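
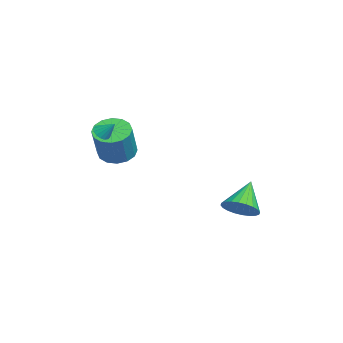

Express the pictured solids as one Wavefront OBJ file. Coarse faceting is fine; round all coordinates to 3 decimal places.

v -1.007 2.651 -2.288
v -0.476 2.177 -1.557
v -2.333 3.229 -0.952
v -0.312 2.539 -1.55
v -0.253 2.919 -1.655
v -0.308 3.257 -1.857
v -0.47 3.504 -2.124
v -0.714 3.62 -2.416
v -1.002 3.589 -2.689
v -1.291 3.416 -2.901
v -1.537 3.126 -3.019
v -1.701 2.764 -3.027
v -1.76 2.384 -2.921
v -1.705 2.046 -2.72
v -1.543 1.799 -2.453
v -1.299 1.683 -2.16
v -1.011 1.713 -1.888
v -0.722 1.887 -1.676
v -2.08 -3.459 1.263
v -1.205 -3.441 0.759
v -0.145 -3.663 2.593
v -1.02 -3.681 3.097
v -1.304 -2.941 0.877
v -0.244 -3.163 2.711
v -1.611 -2.58 1.098
v -0.551 -2.802 2.932
v -2.043 -2.455 1.363
v -0.983 -2.677 3.198
v -2.486 -2.598 1.602
v -1.426 -2.821 3.436
v -2.82 -2.973 1.749
v -1.76 -3.195 3.583
v -2.955 -3.477 1.767
v -1.895 -3.699 3.601
v -2.856 -3.977 1.649
v -1.796 -4.199 3.483
v -2.549 -4.338 1.428
v -1.489 -4.56 3.262
v -2.117 -4.463 1.162
v -1.057 -4.685 2.997
v -1.674 -4.319 0.924
v -0.614 -4.542 2.758
v -1.34 -3.945 0.777
v -0.28 -4.167 2.611
v -0.329 -4.138 3.216
v -0.02 -4.511 3.405
v 0.029 -3.482 3.924
v 0.127 -4.387 3.216
v 0.152 -4.197 3.027
v 0.048 -3.991 2.889
v -0.157 -3.824 2.838
v -0.408 -3.742 2.889
v -0.638 -3.765 3.027
v -0.785 -3.889 3.215
v -0.81 -4.079 3.404
v -0.706 -4.285 3.542
v -0.501 -4.452 3.593
v -0.249 -4.535 3.543
f 2 1 4
f 2 4 3
f 4 1 5
f 4 5 3
f 5 1 6
f 5 6 3
f 6 1 7
f 6 7 3
f 7 1 8
f 7 8 3
f 8 1 9
f 8 9 3
f 9 1 10
f 9 10 3
f 10 1 11
f 10 11 3
f 11 1 12
f 11 12 3
f 12 1 13
f 12 13 3
f 13 1 14
f 13 14 3
f 14 1 15
f 14 15 3
f 15 1 16
f 15 16 3
f 16 1 17
f 16 17 3
f 17 1 18
f 17 18 3
f 18 1 2
f 18 2 3
f 20 19 23
f 20 23 21
f 21 23 24
f 21 24 22
f 23 19 25
f 23 25 24
f 24 25 26
f 24 26 22
f 25 19 27
f 25 27 26
f 26 27 28
f 26 28 22
f 27 19 29
f 27 29 28
f 28 29 30
f 28 30 22
f 29 19 31
f 29 31 30
f 30 31 32
f 30 32 22
f 31 19 33
f 31 33 32
f 32 33 34
f 32 34 22
f 33 19 35
f 33 35 34
f 34 35 36
f 34 36 22
f 35 19 37
f 35 37 36
f 36 37 38
f 36 38 22
f 37 19 39
f 37 39 38
f 38 39 40
f 38 40 22
f 39 19 41
f 39 41 40
f 40 41 42
f 40 42 22
f 41 19 43
f 41 43 42
f 42 43 44
f 42 44 22
f 43 19 20
f 43 20 44
f 44 20 21
f 44 21 22
f 46 45 48
f 46 48 47
f 48 45 49
f 48 49 47
f 49 45 50
f 49 50 47
f 50 45 51
f 50 51 47
f 51 45 52
f 51 52 47
f 52 45 53
f 52 53 47
f 53 45 54
f 53 54 47
f 54 45 55
f 54 55 47
f 55 45 56
f 55 56 47
f 56 45 57
f 56 57 47
f 57 45 58
f 57 58 47
f 58 45 46
f 58 46 47



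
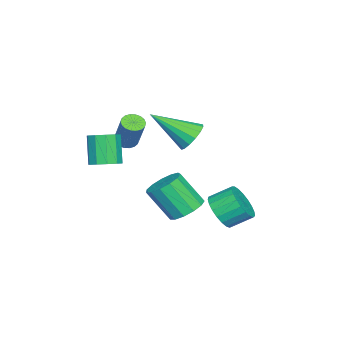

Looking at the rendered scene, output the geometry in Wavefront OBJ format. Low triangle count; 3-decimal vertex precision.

v -2.076 -3.538 -0.181
v -1.627 -3.459 -0.411
v -1.016 -2.903 0.971
v -1.464 -2.982 1.201
v -1.736 -3.262 -0.442
v -1.124 -2.706 0.939
v -1.911 -3.12 -0.422
v -1.3 -2.564 0.96
v -2.119 -3.06 -0.354
v -1.508 -2.504 1.028
v -2.319 -3.095 -0.251
v -1.707 -2.539 1.13
v -2.47 -3.218 -0.135
v -1.859 -2.662 1.247
v -2.543 -3.404 -0.028
v -1.932 -2.848 1.354
v -2.524 -3.617 0.049
v -1.913 -3.061 1.431
v -2.416 -3.814 0.081
v -1.804 -3.258 1.462
v -2.24 -3.956 0.06
v -1.629 -3.4 1.442
v -2.032 -4.016 -0.008
v -1.421 -3.46 1.374
v -1.833 -3.981 -0.11
v -1.221 -3.425 1.271
v -1.681 -3.858 -0.227
v -1.07 -3.302 1.155
v -1.608 -3.672 -0.334
v -0.997 -3.116 1.048
v -0.031 1.149 -2.383
v 0.57 1.63 -2.766
v 0.253 2.493 -2.18
v -0.349 2.011 -1.797
v 0.29 1.675 -2.983
v -0.028 2.537 -2.397
v -0.046 1.628 -3.097
v -0.364 2.491 -2.511
v -0.379 1.499 -3.087
v -0.697 2.361 -2.501
v -0.652 1.309 -2.956
v -0.97 2.172 -2.37
v -0.818 1.092 -2.725
v -1.136 1.954 -2.139
v -0.848 0.884 -2.436
v -1.165 1.746 -1.85
v -0.736 0.722 -2.137
v -1.054 1.584 -1.551
v -0.503 0.634 -1.881
v -0.82 1.496 -1.295
v -0.188 0.635 -1.711
v -0.505 1.497 -1.125
v 0.154 0.725 -1.658
v -0.163 1.587 -1.072
v 0.464 0.888 -1.73
v 0.147 1.75 -1.144
v 0.689 1.096 -1.915
v 0.371 1.959 -1.329
v 0.788 1.313 -2.181
v 0.471 2.176 -1.595
v 0.746 1.502 -2.482
v 0.429 2.365 -1.896
v 1.386 -3.033 0.252
v 1.853 -3.5 0.362
v 1.261 -3.795 1.619
v 0.794 -3.327 1.508
v 1.993 -3.141 0.512
v 1.402 -3.436 1.769
v 1.902 -2.74 0.563
v 1.311 -3.035 1.82
v 1.613 -2.451 0.495
v 1.022 -2.746 1.752
v 1.238 -2.384 0.334
v 0.646 -2.679 1.591
v 0.919 -2.565 0.141
v 0.327 -2.86 1.398
v 0.778 -2.924 -0.009
v 0.187 -3.219 1.248
v 0.869 -3.325 -0.06
v 0.278 -3.62 1.197
v 1.158 -3.614 0.008
v 0.567 -3.909 1.265
v 1.534 -3.681 0.169
v 0.942 -3.976 1.426
v 0.688 0.067 -2.072
v 1.179 -0.448 -2.46
v 1.222 -1.421 -1.116
v 0.732 -0.907 -0.728
v 1.449 -0.146 -2.25
v 1.493 -1.119 -0.906
v 1.478 0.224 -1.984
v 1.521 -0.75 -0.64
v 1.256 0.543 -1.745
v 1.299 -0.43 -0.401
v 0.854 0.711 -1.61
v 0.897 -0.262 -0.266
v 0.399 0.675 -1.622
v 0.442 -0.298 -0.278
v 0.036 0.445 -1.777
v 0.079 -0.528 -0.433
v -0.12 0.096 -2.025
v -0.076 -0.878 -0.681
v -0.019 -0.263 -2.288
v 0.024 -1.237 -0.944
v 0.306 -0.518 -2.483
v 0.35 -1.491 -1.139
v 0.753 -0.586 -2.547
v 0.796 -1.56 -1.203
v -0.591 -0.186 1.28
v -0.17 -0.479 0.734
v -0.209 -1.794 2.44
v 0.076 -0.267 0.947
v 0.142 -0.033 1.25
v 0.012 0.16 1.56
v -0.279 0.261 1.796
v -0.655 0.241 1.893
v -1.013 0.108 1.826
v -1.258 -0.104 1.613
v -1.325 -0.338 1.31
v -1.195 -0.531 1
v -0.903 -0.632 0.764
v -0.528 -0.613 0.667
f 2 1 5
f 2 5 3
f 3 5 6
f 3 6 4
f 5 1 7
f 5 7 6
f 6 7 8
f 6 8 4
f 7 1 9
f 7 9 8
f 8 9 10
f 8 10 4
f 9 1 11
f 9 11 10
f 10 11 12
f 10 12 4
f 11 1 13
f 11 13 12
f 12 13 14
f 12 14 4
f 13 1 15
f 13 15 14
f 14 15 16
f 14 16 4
f 15 1 17
f 15 17 16
f 16 17 18
f 16 18 4
f 17 1 19
f 17 19 18
f 18 19 20
f 18 20 4
f 19 1 21
f 19 21 20
f 20 21 22
f 20 22 4
f 21 1 23
f 21 23 22
f 22 23 24
f 22 24 4
f 23 1 25
f 23 25 24
f 24 25 26
f 24 26 4
f 25 1 27
f 25 27 26
f 26 27 28
f 26 28 4
f 27 1 29
f 27 29 28
f 28 29 30
f 28 30 4
f 29 1 2
f 29 2 30
f 30 2 3
f 30 3 4
f 32 31 35
f 32 35 33
f 33 35 36
f 33 36 34
f 35 31 37
f 35 37 36
f 36 37 38
f 36 38 34
f 37 31 39
f 37 39 38
f 38 39 40
f 38 40 34
f 39 31 41
f 39 41 40
f 40 41 42
f 40 42 34
f 41 31 43
f 41 43 42
f 42 43 44
f 42 44 34
f 43 31 45
f 43 45 44
f 44 45 46
f 44 46 34
f 45 31 47
f 45 47 46
f 46 47 48
f 46 48 34
f 47 31 49
f 47 49 48
f 48 49 50
f 48 50 34
f 49 31 51
f 49 51 50
f 50 51 52
f 50 52 34
f 51 31 53
f 51 53 52
f 52 53 54
f 52 54 34
f 53 31 55
f 53 55 54
f 54 55 56
f 54 56 34
f 55 31 57
f 55 57 56
f 56 57 58
f 56 58 34
f 57 31 59
f 57 59 58
f 58 59 60
f 58 60 34
f 59 31 61
f 59 61 60
f 60 61 62
f 60 62 34
f 61 31 32
f 61 32 62
f 62 32 33
f 62 33 34
f 64 63 67
f 64 67 65
f 65 67 68
f 65 68 66
f 67 63 69
f 67 69 68
f 68 69 70
f 68 70 66
f 69 63 71
f 69 71 70
f 70 71 72
f 70 72 66
f 71 63 73
f 71 73 72
f 72 73 74
f 72 74 66
f 73 63 75
f 73 75 74
f 74 75 76
f 74 76 66
f 75 63 77
f 75 77 76
f 76 77 78
f 76 78 66
f 77 63 79
f 77 79 78
f 78 79 80
f 78 80 66
f 79 63 81
f 79 81 80
f 80 81 82
f 80 82 66
f 81 63 83
f 81 83 82
f 82 83 84
f 82 84 66
f 83 63 64
f 83 64 84
f 84 64 65
f 84 65 66
f 86 85 89
f 86 89 87
f 87 89 90
f 87 90 88
f 89 85 91
f 89 91 90
f 90 91 92
f 90 92 88
f 91 85 93
f 91 93 92
f 92 93 94
f 92 94 88
f 93 85 95
f 93 95 94
f 94 95 96
f 94 96 88
f 95 85 97
f 95 97 96
f 96 97 98
f 96 98 88
f 97 85 99
f 97 99 98
f 98 99 100
f 98 100 88
f 99 85 101
f 99 101 100
f 100 101 102
f 100 102 88
f 101 85 103
f 101 103 102
f 102 103 104
f 102 104 88
f 103 85 105
f 103 105 104
f 104 105 106
f 104 106 88
f 105 85 107
f 105 107 106
f 106 107 108
f 106 108 88
f 107 85 86
f 107 86 108
f 108 86 87
f 108 87 88
f 110 109 112
f 110 112 111
f 112 109 113
f 112 113 111
f 113 109 114
f 113 114 111
f 114 109 115
f 114 115 111
f 115 109 116
f 115 116 111
f 116 109 117
f 116 117 111
f 117 109 118
f 117 118 111
f 118 109 119
f 118 119 111
f 119 109 120
f 119 120 111
f 120 109 121
f 120 121 111
f 121 109 122
f 121 122 111
f 122 109 110
f 122 110 111



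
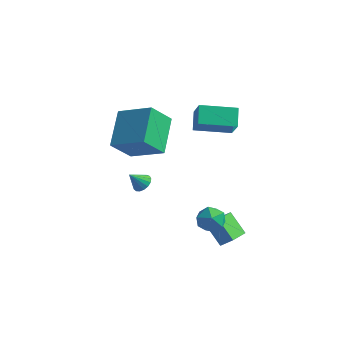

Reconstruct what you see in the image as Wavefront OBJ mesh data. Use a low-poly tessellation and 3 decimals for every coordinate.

v -1.911 -1.631 2.215
v -2.487 0.185 3.314
v -3.744 -1.672 1.321
v -4.32 0.144 2.42
v -1.32 -0.684 0.96
v -1.896 1.132 2.059
v -3.153 -0.725 0.066
v -3.729 1.091 1.165
v 2.59 -3.491 -0.472
v 3.353 -3.458 -0.235
v 2.367 -4.442 0.375
v 3.13 -4.409 0.612
v 2.633 -3.807 0.781
v 2.771 -3.219 0.257
v 2.949 -4.681 -0.117
v 3.087 -4.093 -0.641
v 3.575 -4.194 -0.016
v 3.379 -3.654 0.539
v 2.341 -4.246 -0.399
v 2.145 -3.706 0.156
v 0.382 -0.476 3.583
v 0.012 0.332 4.265
v -0.251 0.205 2.432
v -0.621 1.014 3.114
v 1.981 0.506 3.286
v 1.611 1.315 3.968
v 1.348 1.188 2.135
v 0.978 1.996 2.817
v -2.552 -0.687 -1.772
v -2.207 -1.126 -1.813
v -3.028 -1.133 -0.988
v -2.081 -0.961 -1.643
v -2.064 -0.734 -1.502
v -2.158 -0.495 -1.424
v -2.342 -0.301 -1.425
v -2.575 -0.195 -1.505
v -2.802 -0.201 -1.647
v -2.972 -0.319 -1.817
v -3.046 -0.521 -1.977
v -3.007 -0.761 -2.09
v -2.863 -0.984 -2.13
v -2.649 -1.139 -2.088
v -2.412 -1.19 -1.974
v 2.027 -2.836 -1.508
v 2.619 -2.724 -0.937
v 2.113 -1.691 -1.822
v 2.706 -1.58 -1.252
v 2.974 -3.16 -2.428
v 3.567 -3.049 -1.858
v 3.061 -2.016 -2.743
v 3.653 -1.904 -2.172
f 2 4 1
f 5 2 1
f 1 4 3
f 3 5 1
f 2 8 4
f 6 2 5
f 6 8 2
f 4 8 3
f 7 5 3
f 3 8 7
f 7 6 5
f 8 6 7
f 9 20 14
f 9 14 10
f 9 10 16
f 9 16 19
f 9 19 20
f 10 14 18
f 14 20 13
f 20 19 11
f 19 16 15
f 16 10 17
f 12 18 13
f 12 13 11
f 12 11 15
f 12 15 17
f 12 17 18
f 13 18 14
f 11 13 20
f 15 11 19
f 17 15 16
f 18 17 10
f 22 24 21
f 25 22 21
f 21 24 23
f 23 25 21
f 22 28 24
f 26 22 25
f 26 28 22
f 24 28 23
f 27 25 23
f 23 28 27
f 27 26 25
f 28 26 27
f 30 29 32
f 30 32 31
f 32 29 33
f 32 33 31
f 33 29 34
f 33 34 31
f 34 29 35
f 34 35 31
f 35 29 36
f 35 36 31
f 36 29 37
f 36 37 31
f 37 29 38
f 37 38 31
f 38 29 39
f 38 39 31
f 39 29 40
f 39 40 31
f 40 29 41
f 40 41 31
f 41 29 42
f 41 42 31
f 42 29 43
f 42 43 31
f 43 29 30
f 43 30 31
f 45 47 44
f 48 45 44
f 44 47 46
f 46 48 44
f 45 51 47
f 49 45 48
f 49 51 45
f 47 51 46
f 50 48 46
f 46 51 50
f 50 49 48
f 51 49 50



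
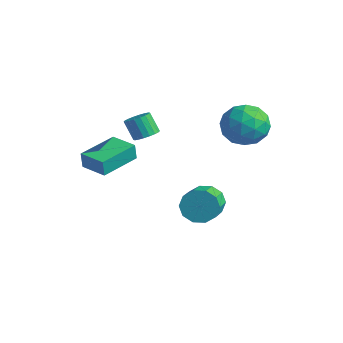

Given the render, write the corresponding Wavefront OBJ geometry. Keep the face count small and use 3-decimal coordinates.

v 0.772 2.998 -2.198
v 1.278 2.948 -3.001
v 2.234 1.772 -2.324
v 1.728 1.822 -1.522
v 1.527 3.35 -2.654
v 2.484 2.174 -1.977
v 1.488 3.618 -2.133
v 2.445 2.442 -1.456
v 1.176 3.649 -1.637
v 2.132 2.473 -0.96
v 0.709 3.432 -1.355
v 1.665 2.256 -0.679
v 0.266 3.048 -1.396
v 1.222 1.872 -0.719
v 0.016 2.646 -1.743
v 0.973 1.47 -1.066
v 0.055 2.378 -2.264
v 1.012 1.202 -1.587
v 0.368 2.347 -2.76
v 1.324 1.171 -2.083
v 0.835 2.564 -3.041
v 1.791 1.388 -2.365
v -1.729 -2.158 1.052
v -1.74 -2.236 1.939
v -2.017 -0.116 1.228
v -2.027 -0.193 2.114
v -0.353 -1.967 1.086
v -0.363 -2.044 1.972
v -0.64 0.076 1.261
v -0.651 -0.002 2.148
v 1.39 4.299 3.759
v 2.204 4.975 3.152
v 2.656 2.785 3.768
v 3.47 3.461 3.161
v 3.196 3.73 4.318
v 2.413 4.666 4.313
v 2.447 3.094 2.607
v 1.664 4.03 2.602
v 2.856 4.231 2.44
v 3.319 4.624 3.498
v 1.541 3.136 3.422
v 2.004 3.529 4.48
v 1.686 4.77 3.455
v 3.174 2.99 3.465
v 3.013 3.148 4.146
v 3.491 3.546 3.789
v 1.809 4.588 4.137
v 2.287 4.986 3.781
v 2.87 4.254 4.466
v 2.573 2.774 3.139
v 3.051 3.172 2.783
v 1.369 4.214 3.131
v 1.847 4.612 2.774
v 1.99 3.506 2.454
v 2.548 4.73 2.679
v 3.292 3.84 2.685
v 2.691 3.624 2.359
v 2.231 4.174 2.356
v 2.82 4.961 3.301
v 3.564 4.071 3.306
v 3.403 4.229 3.987
v 2.943 4.779 3.984
v 3.203 4.524 2.883
v 1.296 3.689 3.614
v 2.04 2.799 3.619
v 1.917 2.981 2.936
v 1.457 3.531 2.933
v 1.568 3.92 4.235
v 2.312 3.03 4.241
v 2.629 3.586 4.564
v 2.169 4.136 4.561
v 1.657 3.236 4.037
v -1.22 1.116 2.082
v -0.691 0.892 2.386
v -1.291 0.8 3.362
v -1.82 1.024 3.058
v -0.671 1.178 2.425
v -1.272 1.086 3.401
v -0.76 1.451 2.396
v -1.361 1.36 3.372
v -0.94 1.659 2.305
v -1.541 1.567 3.281
v -1.175 1.758 2.169
v -1.776 1.667 3.146
v -1.42 1.731 2.017
v -2.02 1.639 2.993
v -1.624 1.582 1.877
v -2.225 1.49 2.853
v -1.749 1.34 1.778
v -2.349 1.248 2.754
v -1.768 1.054 1.739
v -2.369 0.962 2.715
v -1.679 0.78 1.768
v -2.28 0.689 2.744
v -1.499 0.573 1.859
v -2.1 0.481 2.835
v -1.264 0.473 1.994
v -1.865 0.382 2.971
v -1.02 0.501 2.147
v -1.62 0.409 3.123
v -0.815 0.65 2.287
v -1.416 0.558 3.263
f 2 1 5
f 2 5 3
f 3 5 6
f 3 6 4
f 5 1 7
f 5 7 6
f 6 7 8
f 6 8 4
f 7 1 9
f 7 9 8
f 8 9 10
f 8 10 4
f 9 1 11
f 9 11 10
f 10 11 12
f 10 12 4
f 11 1 13
f 11 13 12
f 12 13 14
f 12 14 4
f 13 1 15
f 13 15 14
f 14 15 16
f 14 16 4
f 15 1 17
f 15 17 16
f 16 17 18
f 16 18 4
f 17 1 19
f 17 19 18
f 18 19 20
f 18 20 4
f 19 1 21
f 19 21 20
f 20 21 22
f 20 22 4
f 21 1 2
f 21 2 22
f 22 2 3
f 22 3 4
f 24 26 23
f 27 24 23
f 23 26 25
f 25 27 23
f 24 30 26
f 28 24 27
f 28 30 24
f 26 30 25
f 29 27 25
f 25 30 29
f 29 28 27
f 30 28 29
f 31 68 47
f 68 42 71
f 47 71 36
f 68 71 47
f 31 47 43
f 47 36 48
f 43 48 32
f 47 48 43
f 31 43 52
f 43 32 53
f 52 53 38
f 43 53 52
f 31 52 64
f 52 38 67
f 64 67 41
f 52 67 64
f 31 64 68
f 64 41 72
f 68 72 42
f 64 72 68
f 32 48 59
f 48 36 62
f 59 62 40
f 48 62 59
f 36 71 49
f 71 42 70
f 49 70 35
f 71 70 49
f 42 72 69
f 72 41 65
f 69 65 33
f 72 65 69
f 41 67 66
f 67 38 54
f 66 54 37
f 67 54 66
f 38 53 58
f 53 32 55
f 58 55 39
f 53 55 58
f 34 60 46
f 60 40 61
f 46 61 35
f 60 61 46
f 34 46 44
f 46 35 45
f 44 45 33
f 46 45 44
f 34 44 51
f 44 33 50
f 51 50 37
f 44 50 51
f 34 51 56
f 51 37 57
f 56 57 39
f 51 57 56
f 34 56 60
f 56 39 63
f 60 63 40
f 56 63 60
f 35 61 49
f 61 40 62
f 49 62 36
f 61 62 49
f 33 45 69
f 45 35 70
f 69 70 42
f 45 70 69
f 37 50 66
f 50 33 65
f 66 65 41
f 50 65 66
f 39 57 58
f 57 37 54
f 58 54 38
f 57 54 58
f 40 63 59
f 63 39 55
f 59 55 32
f 63 55 59
f 74 73 77
f 74 77 75
f 75 77 78
f 75 78 76
f 77 73 79
f 77 79 78
f 78 79 80
f 78 80 76
f 79 73 81
f 79 81 80
f 80 81 82
f 80 82 76
f 81 73 83
f 81 83 82
f 82 83 84
f 82 84 76
f 83 73 85
f 83 85 84
f 84 85 86
f 84 86 76
f 85 73 87
f 85 87 86
f 86 87 88
f 86 88 76
f 87 73 89
f 87 89 88
f 88 89 90
f 88 90 76
f 89 73 91
f 89 91 90
f 90 91 92
f 90 92 76
f 91 73 93
f 91 93 92
f 92 93 94
f 92 94 76
f 93 73 95
f 93 95 94
f 94 95 96
f 94 96 76
f 95 73 97
f 95 97 96
f 96 97 98
f 96 98 76
f 97 73 99
f 97 99 98
f 98 99 100
f 98 100 76
f 99 73 101
f 99 101 100
f 100 101 102
f 100 102 76
f 101 73 74
f 101 74 102
f 102 74 75
f 102 75 76



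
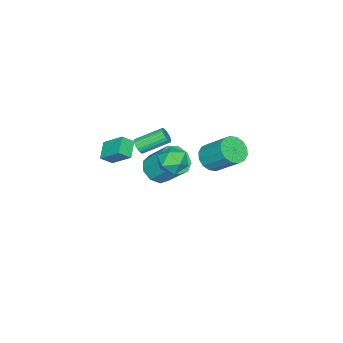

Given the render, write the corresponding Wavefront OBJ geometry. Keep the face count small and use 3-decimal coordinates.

v 2.036 1.899 3.773
v 2.486 2.319 4.519
v 3.394 1.281 3.301
v 3.844 1.701 4.047
v 3.224 0.975 4.203
v 2.384 1.357 4.494
v 3.496 2.243 3.326
v 2.656 2.625 3.617
v 3.388 2.531 4.243
v 3.22 1.748 4.785
v 2.66 1.852 3.035
v 2.492 1.069 3.577
v -1.127 1.821 1.339
v -0.295 1.483 1.617
v -0.161 2.981 3.039
v -0.993 3.319 2.761
v -0.19 1.805 1.267
v -0.056 3.303 2.69
v -0.336 2.132 0.937
v -0.202 3.629 2.36
v -0.694 2.375 0.715
v -0.56 3.873 2.137
v -1.168 2.47 0.66
v -1.034 3.968 2.082
v -1.631 2.391 0.786
v -1.497 3.889 2.209
v -1.959 2.159 1.061
v -1.825 3.657 2.483
v -2.064 1.837 1.41
v -1.93 3.335 2.833
v -1.918 1.511 1.74
v -1.784 3.008 3.163
v -1.56 1.267 1.963
v -1.426 2.765 3.385
v -1.086 1.172 2.018
v -0.952 2.67 3.44
v -0.623 1.251 1.891
v -0.489 2.749 3.314
v -3.821 -3.52 -3.931
v -2.858 -3.906 -3.597
v -2.835 -2.586 -2.136
v -3.799 -2.2 -2.469
v -2.756 -3.359 -4.093
v -2.733 -2.038 -2.631
v -3.152 -2.887 -4.513
v -3.129 -1.567 -3.051
v -3.861 -2.712 -4.661
v -3.839 -1.391 -3.199
v -4.552 -2.914 -4.467
v -4.529 -1.594 -3.005
v -4.901 -3.401 -4.022
v -4.878 -2.08 -2.56
v -4.745 -3.943 -3.535
v -4.722 -2.623 -2.073
v -4.156 -4.287 -3.233
v -4.134 -2.967 -1.771
v -3.411 -4.273 -3.258
v -3.388 -2.952 -1.796
v -0.91 -2.93 0.407
v -0.507 -2.867 0.761
v -1.488 -1.586 1.647
v -1.89 -1.65 1.293
v -0.453 -2.707 0.59
v -1.434 -1.426 1.475
v -0.49 -2.591 0.382
v -1.471 -1.311 1.268
v -0.61 -2.543 0.18
v -1.591 -1.263 1.065
v -0.789 -2.572 0.022
v -1.77 -1.291 0.907
v -0.992 -2.671 -0.059
v -1.973 -1.39 0.826
v -1.179 -2.822 -0.048
v -2.16 -1.541 0.837
v -1.312 -2.994 0.053
v -2.293 -1.713 0.939
v -1.366 -3.154 0.225
v -2.347 -1.873 1.11
v -1.329 -3.269 0.432
v -2.31 -1.989 1.318
v -1.209 -3.317 0.635
v -2.19 -2.037 1.52
v -1.03 -3.289 0.793
v -2.011 -2.008 1.678
v -0.827 -3.19 0.874
v -1.808 -1.909 1.759
v -0.64 -3.039 0.863
v -1.621 -1.758 1.748
v 2.515 -2.968 3.106
v 2.544 -1.706 4.137
v 2.013 -2.512 2.562
v 2.042 -1.249 3.593
v 3.478 -2.551 2.567
v 3.507 -1.288 3.598
v 2.976 -2.094 2.023
v 3.005 -0.832 3.054
f 1 12 6
f 1 6 2
f 1 2 8
f 1 8 11
f 1 11 12
f 2 6 10
f 6 12 5
f 12 11 3
f 11 8 7
f 8 2 9
f 4 10 5
f 4 5 3
f 4 3 7
f 4 7 9
f 4 9 10
f 5 10 6
f 3 5 12
f 7 3 11
f 9 7 8
f 10 9 2
f 14 13 17
f 14 17 15
f 15 17 18
f 15 18 16
f 17 13 19
f 17 19 18
f 18 19 20
f 18 20 16
f 19 13 21
f 19 21 20
f 20 21 22
f 20 22 16
f 21 13 23
f 21 23 22
f 22 23 24
f 22 24 16
f 23 13 25
f 23 25 24
f 24 25 26
f 24 26 16
f 25 13 27
f 25 27 26
f 26 27 28
f 26 28 16
f 27 13 29
f 27 29 28
f 28 29 30
f 28 30 16
f 29 13 31
f 29 31 30
f 30 31 32
f 30 32 16
f 31 13 33
f 31 33 32
f 32 33 34
f 32 34 16
f 33 13 35
f 33 35 34
f 34 35 36
f 34 36 16
f 35 13 37
f 35 37 36
f 36 37 38
f 36 38 16
f 37 13 14
f 37 14 38
f 38 14 15
f 38 15 16
f 40 39 43
f 40 43 41
f 41 43 44
f 41 44 42
f 43 39 45
f 43 45 44
f 44 45 46
f 44 46 42
f 45 39 47
f 45 47 46
f 46 47 48
f 46 48 42
f 47 39 49
f 47 49 48
f 48 49 50
f 48 50 42
f 49 39 51
f 49 51 50
f 50 51 52
f 50 52 42
f 51 39 53
f 51 53 52
f 52 53 54
f 52 54 42
f 53 39 55
f 53 55 54
f 54 55 56
f 54 56 42
f 55 39 57
f 55 57 56
f 56 57 58
f 56 58 42
f 57 39 40
f 57 40 58
f 58 40 41
f 58 41 42
f 60 59 63
f 60 63 61
f 61 63 64
f 61 64 62
f 63 59 65
f 63 65 64
f 64 65 66
f 64 66 62
f 65 59 67
f 65 67 66
f 66 67 68
f 66 68 62
f 67 59 69
f 67 69 68
f 68 69 70
f 68 70 62
f 69 59 71
f 69 71 70
f 70 71 72
f 70 72 62
f 71 59 73
f 71 73 72
f 72 73 74
f 72 74 62
f 73 59 75
f 73 75 74
f 74 75 76
f 74 76 62
f 75 59 77
f 75 77 76
f 76 77 78
f 76 78 62
f 77 59 79
f 77 79 78
f 78 79 80
f 78 80 62
f 79 59 81
f 79 81 80
f 80 81 82
f 80 82 62
f 81 59 83
f 81 83 82
f 82 83 84
f 82 84 62
f 83 59 85
f 83 85 84
f 84 85 86
f 84 86 62
f 85 59 87
f 85 87 86
f 86 87 88
f 86 88 62
f 87 59 60
f 87 60 88
f 88 60 61
f 88 61 62
f 90 92 89
f 93 90 89
f 89 92 91
f 91 93 89
f 90 96 92
f 94 90 93
f 94 96 90
f 92 96 91
f 95 93 91
f 91 96 95
f 95 94 93
f 96 94 95



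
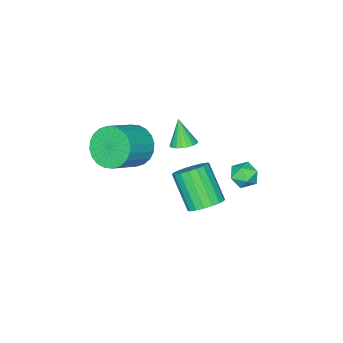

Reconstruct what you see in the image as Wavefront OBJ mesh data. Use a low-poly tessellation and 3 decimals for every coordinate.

v -2.164 1.282 -3.497
v -1.539 1.696 -3.037
v -1.891 0.433 -1.422
v -2.516 0.018 -1.883
v -1.862 1.899 -2.948
v -2.214 0.636 -1.334
v -2.245 1.98 -2.968
v -2.597 0.717 -1.354
v -2.611 1.923 -3.093
v -2.964 0.659 -1.479
v -2.889 1.738 -3.298
v -3.242 0.475 -1.684
v -3.024 1.463 -3.543
v -3.376 0.2 -1.928
v -2.988 1.152 -3.778
v -3.34 -0.111 -2.164
v -2.789 0.867 -3.958
v -3.141 -0.396 -2.343
v -2.466 0.664 -4.046
v -2.818 -0.599 -2.432
v -2.083 0.583 -4.026
v -2.435 -0.68 -2.412
v -1.716 0.641 -3.901
v -2.069 -0.623 -2.287
v -1.438 0.825 -3.696
v -1.791 -0.438 -2.082
v -1.304 1.1 -3.452
v -1.656 -0.163 -1.837
v -1.34 1.411 -3.216
v -1.692 0.148 -1.602
v 0.572 -0.499 1.466
v 1.104 -0.321 0.544
v 2.601 -0.303 1.411
v 2.068 -0.481 2.334
v 1.026 0.073 0.671
v 2.522 0.091 1.538
v 0.878 0.38 0.919
v 2.375 0.398 1.787
v 0.684 0.553 1.251
v 2.181 0.571 2.118
v 0.473 0.566 1.615
v 1.969 0.584 2.482
v 0.276 0.417 1.957
v 1.773 0.435 2.824
v 0.125 0.128 2.224
v 1.622 0.146 3.091
v 0.042 -0.256 2.376
v 1.539 -0.238 3.243
v 0.039 -0.677 2.389
v 1.536 -0.659 3.256
v 0.118 -1.071 2.262
v 1.614 -1.053 3.129
v 0.265 -1.378 2.013
v 1.762 -1.36 2.881
v 0.459 -1.551 1.682
v 1.956 -1.533 2.549
v 0.671 -1.564 1.318
v 2.167 -1.546 2.185
v 0.867 -1.415 0.976
v 2.364 -1.397 1.843
v 1.018 -1.126 0.709
v 2.515 -1.108 1.576
v 1.101 -0.742 0.557
v 2.598 -0.724 1.424
v -3.933 2.681 -2.307
v -3.357 2.58 -1.826
v -4.283 1.52 -2.134
v -3.707 1.419 -1.653
v -4.285 1.868 -1.461
v -4.069 2.586 -1.568
v -3.571 1.514 -2.392
v -3.355 2.232 -2.499
v -3.133 1.858 -1.879
v -3.575 2.077 -1.304
v -4.065 2.023 -2.656
v -4.507 2.242 -2.081
v -1.991 0.082 0.246
v -1.371 -0.067 0.298
v -2.229 -0.462 1.514
v -1.378 0.178 0.402
v -1.491 0.406 0.479
v -1.691 0.579 0.515
v -1.943 0.665 0.505
v -2.203 0.65 0.45
v -2.426 0.537 0.36
v -2.574 0.346 0.25
v -2.622 0.108 0.139
v -2.56 -0.134 0.047
v -2.4 -0.338 -0.011
v -2.17 -0.471 -0.024
v -1.908 -0.507 0.009
v -1.661 -0.442 0.083
v -1.471 -0.286 0.186
f 2 1 5
f 2 5 3
f 3 5 6
f 3 6 4
f 5 1 7
f 5 7 6
f 6 7 8
f 6 8 4
f 7 1 9
f 7 9 8
f 8 9 10
f 8 10 4
f 9 1 11
f 9 11 10
f 10 11 12
f 10 12 4
f 11 1 13
f 11 13 12
f 12 13 14
f 12 14 4
f 13 1 15
f 13 15 14
f 14 15 16
f 14 16 4
f 15 1 17
f 15 17 16
f 16 17 18
f 16 18 4
f 17 1 19
f 17 19 18
f 18 19 20
f 18 20 4
f 19 1 21
f 19 21 20
f 20 21 22
f 20 22 4
f 21 1 23
f 21 23 22
f 22 23 24
f 22 24 4
f 23 1 25
f 23 25 24
f 24 25 26
f 24 26 4
f 25 1 27
f 25 27 26
f 26 27 28
f 26 28 4
f 27 1 29
f 27 29 28
f 28 29 30
f 28 30 4
f 29 1 2
f 29 2 30
f 30 2 3
f 30 3 4
f 32 31 35
f 32 35 33
f 33 35 36
f 33 36 34
f 35 31 37
f 35 37 36
f 36 37 38
f 36 38 34
f 37 31 39
f 37 39 38
f 38 39 40
f 38 40 34
f 39 31 41
f 39 41 40
f 40 41 42
f 40 42 34
f 41 31 43
f 41 43 42
f 42 43 44
f 42 44 34
f 43 31 45
f 43 45 44
f 44 45 46
f 44 46 34
f 45 31 47
f 45 47 46
f 46 47 48
f 46 48 34
f 47 31 49
f 47 49 48
f 48 49 50
f 48 50 34
f 49 31 51
f 49 51 50
f 50 51 52
f 50 52 34
f 51 31 53
f 51 53 52
f 52 53 54
f 52 54 34
f 53 31 55
f 53 55 54
f 54 55 56
f 54 56 34
f 55 31 57
f 55 57 56
f 56 57 58
f 56 58 34
f 57 31 59
f 57 59 58
f 58 59 60
f 58 60 34
f 59 31 61
f 59 61 60
f 60 61 62
f 60 62 34
f 61 31 63
f 61 63 62
f 62 63 64
f 62 64 34
f 63 31 32
f 63 32 64
f 64 32 33
f 64 33 34
f 65 76 70
f 65 70 66
f 65 66 72
f 65 72 75
f 65 75 76
f 66 70 74
f 70 76 69
f 76 75 67
f 75 72 71
f 72 66 73
f 68 74 69
f 68 69 67
f 68 67 71
f 68 71 73
f 68 73 74
f 69 74 70
f 67 69 76
f 71 67 75
f 73 71 72
f 74 73 66
f 78 77 80
f 78 80 79
f 80 77 81
f 80 81 79
f 81 77 82
f 81 82 79
f 82 77 83
f 82 83 79
f 83 77 84
f 83 84 79
f 84 77 85
f 84 85 79
f 85 77 86
f 85 86 79
f 86 77 87
f 86 87 79
f 87 77 88
f 87 88 79
f 88 77 89
f 88 89 79
f 89 77 90
f 89 90 79
f 90 77 91
f 90 91 79
f 91 77 92
f 91 92 79
f 92 77 93
f 92 93 79
f 93 77 78
f 93 78 79



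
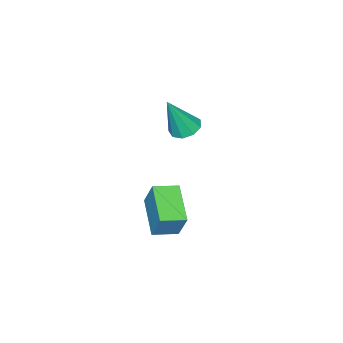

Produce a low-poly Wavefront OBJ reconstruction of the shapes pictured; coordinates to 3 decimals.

v -2.421 1.962 -2.018
v -2.23 2.554 -0.675
v -3.324 2.681 -2.207
v -3.133 3.274 -0.864
v -1.207 3.286 -2.776
v -1.016 3.879 -1.433
v -2.11 4.006 -2.965
v -1.919 4.598 -1.622
v -4.097 2.846 2.111
v -3.715 2.272 1.841
v -3.343 2.474 3.969
v -3.437 2.694 1.813
v -3.467 3.187 1.924
v -3.792 3.52 2.122
v -4.26 3.538 2.315
v -4.651 3.232 2.413
v -4.783 2.746 2.369
v -4.594 2.306 2.204
v -4.172 2.119 1.996
f 2 4 1
f 5 2 1
f 1 4 3
f 3 5 1
f 2 8 4
f 6 2 5
f 6 8 2
f 4 8 3
f 7 5 3
f 3 8 7
f 7 6 5
f 8 6 7
f 10 9 12
f 10 12 11
f 12 9 13
f 12 13 11
f 13 9 14
f 13 14 11
f 14 9 15
f 14 15 11
f 15 9 16
f 15 16 11
f 16 9 17
f 16 17 11
f 17 9 18
f 17 18 11
f 18 9 19
f 18 19 11
f 19 9 10
f 19 10 11



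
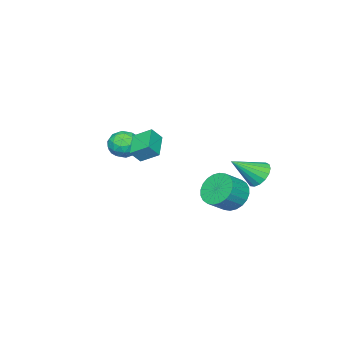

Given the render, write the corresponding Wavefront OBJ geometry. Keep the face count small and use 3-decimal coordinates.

v -4.318 2.656 -2.476
v -3.806 2.183 -3.301
v -2.75 1.911 -2.489
v -3.262 2.384 -1.664
v -3.674 2.581 -3.339
v -2.617 2.309 -2.527
v -3.64 2.991 -3.247
v -2.583 2.718 -2.435
v -3.709 3.349 -3.037
v -2.652 3.077 -2.224
v -3.871 3.603 -2.741
v -2.814 3.33 -1.929
v -4.101 3.712 -2.405
v -3.044 3.439 -1.593
v -4.364 3.66 -2.08
v -3.307 3.388 -1.268
v -4.62 3.456 -1.815
v -3.564 3.183 -1.003
v -4.83 3.129 -1.651
v -3.774 2.857 -0.839
v -4.963 2.731 -1.613
v -3.906 2.459 -0.801
v -4.997 2.322 -1.705
v -3.94 2.049 -0.893
v -4.928 1.963 -1.916
v -3.871 1.691 -1.103
v -4.766 1.71 -2.211
v -3.709 1.437 -1.399
v -4.536 1.601 -2.547
v -3.479 1.328 -1.735
v -4.273 1.652 -2.872
v -3.216 1.38 -2.06
v -4.016 1.857 -3.137
v -2.96 1.584 -2.325
v -2.573 -2.233 0.022
v -1.64 -2.129 -0.097
v -2.32 -3.351 1.037
v -1.387 -3.247 0.918
v -1.887 -2.57 1.349
v -2.044 -1.878 0.722
v -1.916 -3.602 0.218
v -2.073 -2.91 -0.409
v -1.234 -2.975 0.024
v -1.216 -2.337 0.723
v -2.744 -3.143 0.217
v -2.726 -2.505 0.916
v -2.129 -2.082 -0.126
v -1.831 -3.398 1.066
v -2.125 -2.999 1.32
v -1.576 -2.938 1.25
v -2.366 -1.935 0.355
v -1.818 -1.874 0.285
v -1.963 -2.134 1.135
v -2.142 -3.606 0.655
v -1.594 -3.545 0.585
v -2.384 -2.542 -0.31
v -1.835 -2.481 -0.38
v -1.997 -3.346 -0.195
v -1.342 -2.519 -0.125
v -1.193 -3.176 0.471
v -1.504 -3.384 0.06
v -1.596 -2.978 -0.309
v -1.331 -2.144 0.286
v -1.182 -2.801 0.882
v -1.476 -2.403 1.135
v -1.569 -1.997 0.767
v -1.093 -2.641 0.357
v -2.778 -2.679 0.058
v -2.629 -3.336 0.654
v -2.391 -3.483 0.173
v -2.484 -3.077 -0.195
v -2.767 -2.304 0.469
v -2.618 -2.961 1.065
v -2.364 -2.502 1.249
v -2.456 -2.096 0.88
v -2.867 -2.839 0.583
v -4.436 4.206 -0.515
v -3.973 4.94 -0.456
v -3.204 3.334 0.655
v -4.247 4.97 -0.144
v -4.565 4.825 0.082
v -4.854 4.538 0.171
v -5.046 4.175 0.103
v -5.099 3.819 -0.106
v -4.999 3.552 -0.41
v -4.771 3.435 -0.738
v -4.466 3.494 -1.014
v -4.153 3.717 -1.177
v -3.906 4.051 -1.188
v -3.78 4.421 -1.045
v -3.804 4.742 -0.781
v -0.713 -0.326 1.741
v -0.209 -0.595 2.423
v -1.042 0.624 2.358
v -0.538 0.355 3.041
v 0.458 0.445 1.179
v 0.962 0.176 1.862
v 0.129 1.395 1.797
v 0.633 1.126 2.479
f 2 1 5
f 2 5 3
f 3 5 6
f 3 6 4
f 5 1 7
f 5 7 6
f 6 7 8
f 6 8 4
f 7 1 9
f 7 9 8
f 8 9 10
f 8 10 4
f 9 1 11
f 9 11 10
f 10 11 12
f 10 12 4
f 11 1 13
f 11 13 12
f 12 13 14
f 12 14 4
f 13 1 15
f 13 15 14
f 14 15 16
f 14 16 4
f 15 1 17
f 15 17 16
f 16 17 18
f 16 18 4
f 17 1 19
f 17 19 18
f 18 19 20
f 18 20 4
f 19 1 21
f 19 21 20
f 20 21 22
f 20 22 4
f 21 1 23
f 21 23 22
f 22 23 24
f 22 24 4
f 23 1 25
f 23 25 24
f 24 25 26
f 24 26 4
f 25 1 27
f 25 27 26
f 26 27 28
f 26 28 4
f 27 1 29
f 27 29 28
f 28 29 30
f 28 30 4
f 29 1 31
f 29 31 30
f 30 31 32
f 30 32 4
f 31 1 33
f 31 33 32
f 32 33 34
f 32 34 4
f 33 1 2
f 33 2 34
f 34 2 3
f 34 3 4
f 35 72 51
f 72 46 75
f 51 75 40
f 72 75 51
f 35 51 47
f 51 40 52
f 47 52 36
f 51 52 47
f 35 47 56
f 47 36 57
f 56 57 42
f 47 57 56
f 35 56 68
f 56 42 71
f 68 71 45
f 56 71 68
f 35 68 72
f 68 45 76
f 72 76 46
f 68 76 72
f 36 52 63
f 52 40 66
f 63 66 44
f 52 66 63
f 40 75 53
f 75 46 74
f 53 74 39
f 75 74 53
f 46 76 73
f 76 45 69
f 73 69 37
f 76 69 73
f 45 71 70
f 71 42 58
f 70 58 41
f 71 58 70
f 42 57 62
f 57 36 59
f 62 59 43
f 57 59 62
f 38 64 50
f 64 44 65
f 50 65 39
f 64 65 50
f 38 50 48
f 50 39 49
f 48 49 37
f 50 49 48
f 38 48 55
f 48 37 54
f 55 54 41
f 48 54 55
f 38 55 60
f 55 41 61
f 60 61 43
f 55 61 60
f 38 60 64
f 60 43 67
f 64 67 44
f 60 67 64
f 39 65 53
f 65 44 66
f 53 66 40
f 65 66 53
f 37 49 73
f 49 39 74
f 73 74 46
f 49 74 73
f 41 54 70
f 54 37 69
f 70 69 45
f 54 69 70
f 43 61 62
f 61 41 58
f 62 58 42
f 61 58 62
f 44 67 63
f 67 43 59
f 63 59 36
f 67 59 63
f 78 77 80
f 78 80 79
f 80 77 81
f 80 81 79
f 81 77 82
f 81 82 79
f 82 77 83
f 82 83 79
f 83 77 84
f 83 84 79
f 84 77 85
f 84 85 79
f 85 77 86
f 85 86 79
f 86 77 87
f 86 87 79
f 87 77 88
f 87 88 79
f 88 77 89
f 88 89 79
f 89 77 90
f 89 90 79
f 90 77 91
f 90 91 79
f 91 77 78
f 91 78 79
f 93 95 92
f 96 93 92
f 92 95 94
f 94 96 92
f 93 99 95
f 97 93 96
f 97 99 93
f 95 99 94
f 98 96 94
f 94 99 98
f 98 97 96
f 99 97 98



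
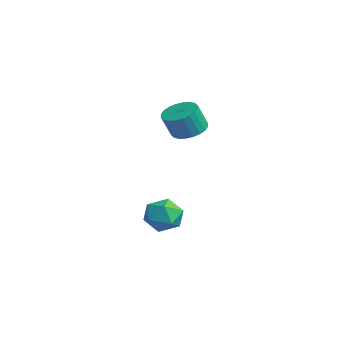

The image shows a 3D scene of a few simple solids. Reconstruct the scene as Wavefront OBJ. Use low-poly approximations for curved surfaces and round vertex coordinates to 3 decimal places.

v -2.12 1.568 2.672
v -1.452 1.108 2.389
v -1.331 0.571 3.544
v -2 1.032 3.828
v -1.298 1.384 2.501
v -1.177 0.848 3.657
v -1.269 1.689 2.639
v -1.149 1.152 3.795
v -1.371 1.975 2.782
v -1.25 1.438 3.938
v -1.586 2.199 2.909
v -1.465 1.662 4.065
v -1.882 2.327 2.999
v -1.762 1.791 4.155
v -2.215 2.34 3.04
v -2.094 1.803 4.196
v -2.534 2.235 3.025
v -2.413 1.698 4.181
v -2.789 2.029 2.956
v -2.668 1.492 4.111
v -2.943 1.752 2.843
v -2.822 1.216 3.999
v -2.971 1.448 2.705
v -2.851 0.911 3.861
v -2.87 1.162 2.562
v -2.749 0.625 3.718
v -2.655 0.938 2.435
v -2.534 0.401 3.591
v -2.358 0.809 2.345
v -2.238 0.273 3.501
v -2.026 0.797 2.304
v -1.905 0.26 3.46
v -1.707 0.902 2.319
v -1.586 0.365 3.475
v -2.347 1.099 -2.234
v -1.421 0.982 -1.878
v -2.419 -0.482 -2.562
v -1.493 -0.599 -2.206
v -2.244 -0.378 -1.585
v -2.199 0.599 -1.382
v -1.641 -0.099 -3.058
v -1.596 0.878 -2.855
v -0.985 0.242 -2.387
v -1.357 0.07 -1.476
v -2.483 0.43 -2.964
v -2.855 0.258 -2.053
f 2 1 5
f 2 5 3
f 3 5 6
f 3 6 4
f 5 1 7
f 5 7 6
f 6 7 8
f 6 8 4
f 7 1 9
f 7 9 8
f 8 9 10
f 8 10 4
f 9 1 11
f 9 11 10
f 10 11 12
f 10 12 4
f 11 1 13
f 11 13 12
f 12 13 14
f 12 14 4
f 13 1 15
f 13 15 14
f 14 15 16
f 14 16 4
f 15 1 17
f 15 17 16
f 16 17 18
f 16 18 4
f 17 1 19
f 17 19 18
f 18 19 20
f 18 20 4
f 19 1 21
f 19 21 20
f 20 21 22
f 20 22 4
f 21 1 23
f 21 23 22
f 22 23 24
f 22 24 4
f 23 1 25
f 23 25 24
f 24 25 26
f 24 26 4
f 25 1 27
f 25 27 26
f 26 27 28
f 26 28 4
f 27 1 29
f 27 29 28
f 28 29 30
f 28 30 4
f 29 1 31
f 29 31 30
f 30 31 32
f 30 32 4
f 31 1 33
f 31 33 32
f 32 33 34
f 32 34 4
f 33 1 2
f 33 2 34
f 34 2 3
f 34 3 4
f 35 46 40
f 35 40 36
f 35 36 42
f 35 42 45
f 35 45 46
f 36 40 44
f 40 46 39
f 46 45 37
f 45 42 41
f 42 36 43
f 38 44 39
f 38 39 37
f 38 37 41
f 38 41 43
f 38 43 44
f 39 44 40
f 37 39 46
f 41 37 45
f 43 41 42
f 44 43 36



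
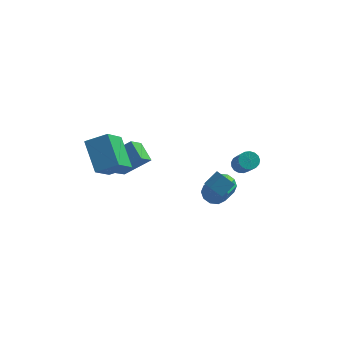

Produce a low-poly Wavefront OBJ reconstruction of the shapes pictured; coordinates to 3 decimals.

v 1.112 -1.244 0.555
v 1.537 -2.264 1.181
v 1.706 -0.632 1.149
v 2.132 -1.652 1.775
v 1.808 -1.328 -0.055
v 2.234 -2.348 0.571
v 2.403 -0.716 0.539
v 2.828 -1.736 1.165
v -4.593 -1.566 3.406
v -5.045 -2.97 4.815
v -3.382 -1.351 4.009
v -3.833 -2.756 5.417
v -3.747 -3.024 2.223
v -4.198 -4.429 3.631
v -2.535 -2.81 2.825
v -2.987 -4.214 4.234
v 2.928 0.345 1.076
v 3.326 0.091 0.723
v 3.87 -1.18 2.251
v 3.472 -0.925 2.604
v 3.47 0.3 0.846
v 4.013 -0.97 2.374
v 3.489 0.52 1.022
v 4.033 -0.75 2.55
v 3.38 0.7 1.211
v 3.923 -0.57 2.738
v 3.167 0.799 1.368
v 3.711 -0.472 2.896
v 2.9 0.793 1.459
v 3.443 -0.477 2.987
v 2.639 0.685 1.462
v 3.183 -0.585 2.99
v 2.444 0.499 1.376
v 2.988 -0.771 2.904
v 2.361 0.278 1.222
v 2.904 -0.992 2.75
v 2.407 0.072 1.035
v 2.95 -1.198 2.562
v 2.573 -0.071 0.856
v 3.116 -1.342 2.384
v 2.82 -0.119 0.729
v 3.363 -1.39 2.256
v 3.092 -0.061 0.68
v 3.635 -1.331 2.208
v -4.537 2.413 -1.18
v -4.944 1.47 -0.257
v -3.072 2.851 -0.086
v -3.478 1.908 0.836
v -3.802 1.492 -1.796
v -4.208 0.549 -0.874
v -2.336 1.93 -0.703
v -2.743 0.987 0.22
v 1.805 1.56 -2.004
v 2.074 1.235 -2.648
v 1.784 -0.405 -1.941
v 1.515 -0.08 -1.296
v 2.44 1.298 -2.351
v 2.15 -0.342 -1.644
v 2.564 1.462 -1.921
v 2.274 -0.179 -1.214
v 2.398 1.662 -1.523
v 2.108 0.022 -0.816
v 2.006 1.824 -1.309
v 1.715 0.184 -0.601
v 1.536 1.885 -1.359
v 1.246 0.245 -0.652
v 1.17 1.822 -1.656
v 0.88 0.182 -0.949
v 1.046 1.659 -2.086
v 0.756 0.018 -1.379
v 1.212 1.458 -2.484
v 0.922 -0.182 -1.777
v 1.605 1.296 -2.699
v 1.314 -0.344 -1.991
f 2 4 1
f 5 2 1
f 1 4 3
f 3 5 1
f 2 8 4
f 6 2 5
f 6 8 2
f 4 8 3
f 7 5 3
f 3 8 7
f 7 6 5
f 8 6 7
f 10 12 9
f 13 10 9
f 9 12 11
f 11 13 9
f 10 16 12
f 14 10 13
f 14 16 10
f 12 16 11
f 15 13 11
f 11 16 15
f 15 14 13
f 16 14 15
f 18 17 21
f 18 21 19
f 19 21 22
f 19 22 20
f 21 17 23
f 21 23 22
f 22 23 24
f 22 24 20
f 23 17 25
f 23 25 24
f 24 25 26
f 24 26 20
f 25 17 27
f 25 27 26
f 26 27 28
f 26 28 20
f 27 17 29
f 27 29 28
f 28 29 30
f 28 30 20
f 29 17 31
f 29 31 30
f 30 31 32
f 30 32 20
f 31 17 33
f 31 33 32
f 32 33 34
f 32 34 20
f 33 17 35
f 33 35 34
f 34 35 36
f 34 36 20
f 35 17 37
f 35 37 36
f 36 37 38
f 36 38 20
f 37 17 39
f 37 39 38
f 38 39 40
f 38 40 20
f 39 17 41
f 39 41 40
f 40 41 42
f 40 42 20
f 41 17 43
f 41 43 42
f 42 43 44
f 42 44 20
f 43 17 18
f 43 18 44
f 44 18 19
f 44 19 20
f 46 48 45
f 49 46 45
f 45 48 47
f 47 49 45
f 46 52 48
f 50 46 49
f 50 52 46
f 48 52 47
f 51 49 47
f 47 52 51
f 51 50 49
f 52 50 51
f 54 53 57
f 54 57 55
f 55 57 58
f 55 58 56
f 57 53 59
f 57 59 58
f 58 59 60
f 58 60 56
f 59 53 61
f 59 61 60
f 60 61 62
f 60 62 56
f 61 53 63
f 61 63 62
f 62 63 64
f 62 64 56
f 63 53 65
f 63 65 64
f 64 65 66
f 64 66 56
f 65 53 67
f 65 67 66
f 66 67 68
f 66 68 56
f 67 53 69
f 67 69 68
f 68 69 70
f 68 70 56
f 69 53 71
f 69 71 70
f 70 71 72
f 70 72 56
f 71 53 73
f 71 73 72
f 72 73 74
f 72 74 56
f 73 53 54
f 73 54 74
f 74 54 55
f 74 55 56



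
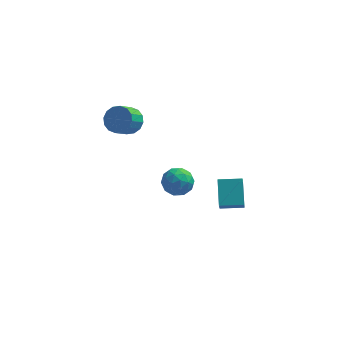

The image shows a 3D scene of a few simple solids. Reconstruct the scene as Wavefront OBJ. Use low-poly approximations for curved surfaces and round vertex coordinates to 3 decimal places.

v 3.323 -3.239 -1.363
v 3.334 -3.86 -0.579
v 3.163 -2.166 -0.51
v 3.175 -2.787 0.274
v 4.405 -3.133 -1.294
v 4.417 -3.754 -0.51
v 4.246 -2.06 -0.441
v 4.257 -2.681 0.343
v 0.836 1.639 -4.239
v 1.55 1.684 -3.818
v 0.47 0.576 -3.502
v 1.184 0.621 -3.081
v 0.607 1.211 -2.985
v 0.833 1.868 -3.441
v 1.187 0.392 -3.879
v 1.413 1.049 -4.335
v 1.767 0.914 -3.595
v 1.409 1.42 -3.043
v 0.611 0.84 -4.277
v 0.253 1.346 -3.725
v 1.225 1.755 -4.093
v 0.795 0.505 -3.227
v 0.456 0.852 -3.171
v 0.875 0.879 -2.923
v 0.804 1.863 -3.871
v 1.224 1.89 -3.624
v 0.669 1.611 -3.134
v 0.796 0.37 -3.696
v 1.216 0.397 -3.449
v 1.145 1.381 -4.397
v 1.564 1.408 -4.149
v 1.351 0.649 -4.186
v 1.773 1.329 -3.715
v 1.557 0.704 -3.282
v 1.559 0.569 -3.751
v 1.692 0.955 -4.019
v 1.562 1.626 -3.39
v 1.347 1.002 -2.957
v 1.007 1.348 -2.901
v 1.141 1.734 -3.168
v 1.689 1.174 -3.259
v 0.673 1.258 -4.363
v 0.458 0.634 -3.93
v 0.879 0.526 -4.152
v 1.013 0.912 -4.419
v 0.463 1.556 -4.038
v 0.247 0.931 -3.605
v 0.328 1.305 -3.301
v 0.461 1.691 -3.569
v 0.331 1.086 -4.061
v -1.025 -0.361 1.918
v -0.418 -0.334 2.322
v -0.828 -1.051 2.986
v -1.435 -1.079 2.582
v -0.645 -0.069 2.468
v -1.054 -0.787 3.132
v -0.973 0.117 2.467
v -1.383 -0.6 3.131
v -1.316 0.175 2.318
v -1.726 -0.542 2.982
v -1.58 0.09 2.062
v -1.99 -0.627 2.727
v -1.696 -0.117 1.768
v -2.106 -0.834 2.432
v -1.632 -0.389 1.514
v -2.042 -1.106 2.178
v -1.406 -0.653 1.368
v -1.815 -1.371 2.032
v -1.077 -0.84 1.369
v -1.487 -1.557 2.033
v -0.734 -0.898 1.518
v -1.144 -1.615 2.182
v -0.47 -0.813 1.773
v -0.88 -1.53 2.438
v -0.354 -0.606 2.068
v -0.764 -1.323 2.732
f 2 4 1
f 5 2 1
f 1 4 3
f 3 5 1
f 2 8 4
f 6 2 5
f 6 8 2
f 4 8 3
f 7 5 3
f 3 8 7
f 7 6 5
f 8 6 7
f 9 46 25
f 46 20 49
f 25 49 14
f 46 49 25
f 9 25 21
f 25 14 26
f 21 26 10
f 25 26 21
f 9 21 30
f 21 10 31
f 30 31 16
f 21 31 30
f 9 30 42
f 30 16 45
f 42 45 19
f 30 45 42
f 9 42 46
f 42 19 50
f 46 50 20
f 42 50 46
f 10 26 37
f 26 14 40
f 37 40 18
f 26 40 37
f 14 49 27
f 49 20 48
f 27 48 13
f 49 48 27
f 20 50 47
f 50 19 43
f 47 43 11
f 50 43 47
f 19 45 44
f 45 16 32
f 44 32 15
f 45 32 44
f 16 31 36
f 31 10 33
f 36 33 17
f 31 33 36
f 12 38 24
f 38 18 39
f 24 39 13
f 38 39 24
f 12 24 22
f 24 13 23
f 22 23 11
f 24 23 22
f 12 22 29
f 22 11 28
f 29 28 15
f 22 28 29
f 12 29 34
f 29 15 35
f 34 35 17
f 29 35 34
f 12 34 38
f 34 17 41
f 38 41 18
f 34 41 38
f 13 39 27
f 39 18 40
f 27 40 14
f 39 40 27
f 11 23 47
f 23 13 48
f 47 48 20
f 23 48 47
f 15 28 44
f 28 11 43
f 44 43 19
f 28 43 44
f 17 35 36
f 35 15 32
f 36 32 16
f 35 32 36
f 18 41 37
f 41 17 33
f 37 33 10
f 41 33 37
f 52 51 55
f 52 55 53
f 53 55 56
f 53 56 54
f 55 51 57
f 55 57 56
f 56 57 58
f 56 58 54
f 57 51 59
f 57 59 58
f 58 59 60
f 58 60 54
f 59 51 61
f 59 61 60
f 60 61 62
f 60 62 54
f 61 51 63
f 61 63 62
f 62 63 64
f 62 64 54
f 63 51 65
f 63 65 64
f 64 65 66
f 64 66 54
f 65 51 67
f 65 67 66
f 66 67 68
f 66 68 54
f 67 51 69
f 67 69 68
f 68 69 70
f 68 70 54
f 69 51 71
f 69 71 70
f 70 71 72
f 70 72 54
f 71 51 73
f 71 73 72
f 72 73 74
f 72 74 54
f 73 51 75
f 73 75 74
f 74 75 76
f 74 76 54
f 75 51 52
f 75 52 76
f 76 52 53
f 76 53 54



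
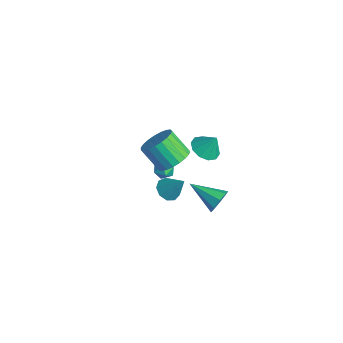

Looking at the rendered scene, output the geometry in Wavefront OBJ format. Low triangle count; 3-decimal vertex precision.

v 0.527 -1.014 3.249
v 1.322 -1.118 3.814
v 0.407 -1.69 4.995
v -0.387 -1.586 4.431
v 1.202 -0.739 3.905
v 0.287 -1.311 5.086
v 0.966 -0.408 3.882
v 0.051 -0.98 5.064
v 0.654 -0.181 3.75
v -0.261 -0.753 4.932
v 0.32 -0.099 3.532
v -0.595 -0.671 4.713
v 0.022 -0.175 3.264
v -0.893 -0.747 4.446
v -0.189 -0.395 2.994
v -1.104 -0.968 4.176
v -0.276 -0.723 2.768
v -1.19 -1.295 3.95
v -0.223 -1.101 2.626
v -1.138 -1.674 3.807
v -0.042 -1.464 2.591
v -0.956 -2.037 3.772
v 0.239 -1.75 2.67
v -0.676 -2.322 3.851
v 0.569 -1.907 2.849
v -0.346 -2.48 4.03
v 0.892 -1.911 3.097
v -0.023 -2.483 4.279
v 1.152 -1.759 3.372
v 0.237 -2.331 4.553
v 1.304 -1.479 3.625
v 0.389 -2.051 4.807
v 0.435 1.714 -1.813
v 0.856 1.516 -1.175
v -1.075 0.706 -1.127
v 0.548 2.031 -1.098
v 0.173 2.359 -1.44
v -0.049 2.31 -2
v 0.013 1.912 -2.451
v 0.321 1.397 -2.528
v 0.696 1.069 -2.186
v 0.918 1.118 -1.626
v -2.967 0.385 -3.288
v -2.629 0.911 -3.736
v -2.133 0.935 -2.012
v -3.072 1.107 -3.531
v -3.467 0.965 -3.212
v -3.627 0.552 -2.928
v -3.479 0.06 -2.813
v -3.091 -0.28 -2.919
v -2.645 -0.309 -3.198
v -2.35 -0.014 -3.519
v -2.343 0.468 -3.731
v -2.189 -0.372 0.263
v -1.686 0.059 0.256
v -1.494 -1.179 0.384
v -0.991 -0.748 0.377
v -1.41 -0.76 0.89
v -1.839 -0.261 0.815
v -1.341 -0.859 -0.175
v -1.77 -0.36 -0.25
v -1.162 -0.242 -0.015
v -1.205 -0.18 0.643
v -1.975 -0.94 -0.003
v -2.018 -0.878 0.655
v 0.349 0.861 3.255
v 0.909 0.213 3.335
v 0.731 1.319 4.285
v 1.15 0.606 3.072
v 1.086 1.097 2.878
v 0.74 1.498 2.828
v 0.245 1.655 2.941
v -0.21 1.51 3.174
v -0.451 1.116 3.438
v -0.387 0.626 3.632
v -0.041 0.225 3.681
v 0.454 0.067 3.568
f 2 1 5
f 2 5 3
f 3 5 6
f 3 6 4
f 5 1 7
f 5 7 6
f 6 7 8
f 6 8 4
f 7 1 9
f 7 9 8
f 8 9 10
f 8 10 4
f 9 1 11
f 9 11 10
f 10 11 12
f 10 12 4
f 11 1 13
f 11 13 12
f 12 13 14
f 12 14 4
f 13 1 15
f 13 15 14
f 14 15 16
f 14 16 4
f 15 1 17
f 15 17 16
f 16 17 18
f 16 18 4
f 17 1 19
f 17 19 18
f 18 19 20
f 18 20 4
f 19 1 21
f 19 21 20
f 20 21 22
f 20 22 4
f 21 1 23
f 21 23 22
f 22 23 24
f 22 24 4
f 23 1 25
f 23 25 24
f 24 25 26
f 24 26 4
f 25 1 27
f 25 27 26
f 26 27 28
f 26 28 4
f 27 1 29
f 27 29 28
f 28 29 30
f 28 30 4
f 29 1 31
f 29 31 30
f 30 31 32
f 30 32 4
f 31 1 2
f 31 2 32
f 32 2 3
f 32 3 4
f 34 33 36
f 34 36 35
f 36 33 37
f 36 37 35
f 37 33 38
f 37 38 35
f 38 33 39
f 38 39 35
f 39 33 40
f 39 40 35
f 40 33 41
f 40 41 35
f 41 33 42
f 41 42 35
f 42 33 34
f 42 34 35
f 44 43 46
f 44 46 45
f 46 43 47
f 46 47 45
f 47 43 48
f 47 48 45
f 48 43 49
f 48 49 45
f 49 43 50
f 49 50 45
f 50 43 51
f 50 51 45
f 51 43 52
f 51 52 45
f 52 43 53
f 52 53 45
f 53 43 44
f 53 44 45
f 54 65 59
f 54 59 55
f 54 55 61
f 54 61 64
f 54 64 65
f 55 59 63
f 59 65 58
f 65 64 56
f 64 61 60
f 61 55 62
f 57 63 58
f 57 58 56
f 57 56 60
f 57 60 62
f 57 62 63
f 58 63 59
f 56 58 65
f 60 56 64
f 62 60 61
f 63 62 55
f 67 66 69
f 67 69 68
f 69 66 70
f 69 70 68
f 70 66 71
f 70 71 68
f 71 66 72
f 71 72 68
f 72 66 73
f 72 73 68
f 73 66 74
f 73 74 68
f 74 66 75
f 74 75 68
f 75 66 76
f 75 76 68
f 76 66 77
f 76 77 68
f 77 66 67
f 77 67 68



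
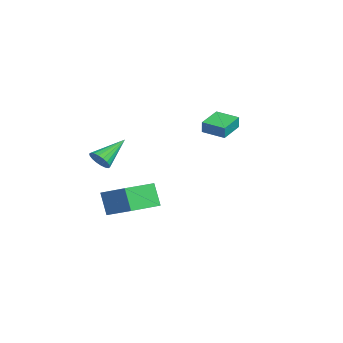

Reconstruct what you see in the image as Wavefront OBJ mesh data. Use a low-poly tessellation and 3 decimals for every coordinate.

v 2.247 -5.318 -3.418
v 1.486 -5.354 -2.011
v 1.594 -3.271 -3.72
v 0.832 -3.307 -2.313
v 4.008 -4.613 -2.447
v 3.246 -4.649 -1.04
v 3.354 -2.566 -2.749
v 2.593 -2.602 -1.342
v -0.774 -4.446 -0.605
v -0.358 -4.685 -0.003
v -1.326 -2.654 0.485
v -0.131 -4.504 -0.185
v -0.032 -4.312 -0.451
v -0.079 -4.146 -0.747
v -0.264 -4.04 -1.015
v -0.55 -4.015 -1.202
v -0.88 -4.074 -1.271
v -1.19 -4.208 -1.208
v -1.416 -4.389 -1.026
v -1.516 -4.581 -0.76
v -1.469 -4.747 -0.464
v -1.284 -4.853 -0.196
v -0.998 -4.878 -0.008
v -0.667 -4.819 0.06
v -1.513 3.23 0.86
v -1.355 3.154 1.692
v -0.282 4.072 0.702
v -0.124 3.996 1.534
v -0.616 1.864 0.566
v -0.458 1.788 1.398
v 0.615 2.706 0.408
v 0.773 2.63 1.24
f 2 4 1
f 5 2 1
f 1 4 3
f 3 5 1
f 2 8 4
f 6 2 5
f 6 8 2
f 4 8 3
f 7 5 3
f 3 8 7
f 7 6 5
f 8 6 7
f 10 9 12
f 10 12 11
f 12 9 13
f 12 13 11
f 13 9 14
f 13 14 11
f 14 9 15
f 14 15 11
f 15 9 16
f 15 16 11
f 16 9 17
f 16 17 11
f 17 9 18
f 17 18 11
f 18 9 19
f 18 19 11
f 19 9 20
f 19 20 11
f 20 9 21
f 20 21 11
f 21 9 22
f 21 22 11
f 22 9 23
f 22 23 11
f 23 9 24
f 23 24 11
f 24 9 10
f 24 10 11
f 26 28 25
f 29 26 25
f 25 28 27
f 27 29 25
f 26 32 28
f 30 26 29
f 30 32 26
f 28 32 27
f 31 29 27
f 27 32 31
f 31 30 29
f 32 30 31



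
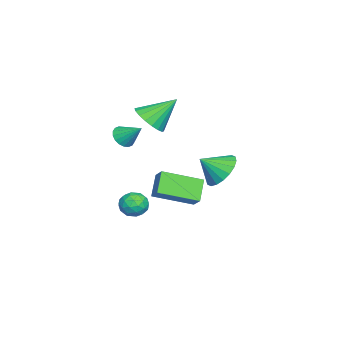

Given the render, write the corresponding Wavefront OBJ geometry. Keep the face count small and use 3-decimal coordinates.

v -1.009 -0.53 -1.317
v -0.494 -0.096 -0.767
v -1.809 1.323 -2.028
v -1.294 1.757 -1.478
v -0.046 -0.477 -2.262
v 0.469 -0.043 -1.712
v -0.846 1.376 -2.973
v -0.331 1.81 -2.423
v 0.747 3.082 0.27
v 1.47 2.778 -0.429
v 1.153 2.158 1.09
v 1.697 3.1 -0.178
v 1.736 3.419 0.161
v 1.579 3.671 0.522
v 1.257 3.806 0.833
v 0.835 3.798 1.032
v 0.395 3.648 1.081
v 0.025 3.385 0.968
v -0.202 3.063 0.718
v -0.241 2.744 0.378
v -0.084 2.492 0.017
v 0.237 2.357 -0.294
v 0.66 2.365 -0.493
v 1.1 2.515 -0.541
v -0.408 -0.667 2.597
v 0.489 -0.298 2.635
v -0.952 0.527 3.843
v 0.301 -0.062 2.327
v -0.027 0.055 2.072
v -0.431 0.029 1.921
v -0.83 -0.135 1.903
v -1.145 -0.405 2.023
v -1.314 -0.726 2.257
v -1.304 -1.035 2.558
v -1.116 -1.272 2.866
v -0.788 -1.389 3.121
v -0.385 -1.362 3.272
v 0.014 -1.198 3.29
v 0.33 -0.929 3.17
v 0.499 -0.608 2.936
v -1.226 -1.125 -3.282
v -0.534 -0.788 -3.452
v -0.626 -2.212 -2.988
v 0.066 -1.875 -3.158
v -0.34 -1.642 -2.524
v -0.711 -0.97 -2.705
v -0.449 -2.03 -3.735
v -0.82 -1.358 -3.916
v -0.054 -1.348 -3.732
v 0.014 -1.108 -2.984
v -1.174 -1.892 -3.456
v -1.106 -1.652 -2.708
v -0.933 -0.861 -3.393
v -0.227 -2.139 -3.047
v -0.466 -2.002 -2.674
v -0.059 -1.804 -2.775
v -1.037 -0.968 -2.954
v -0.63 -0.77 -3.054
v -0.515 -1.272 -2.508
v -0.53 -2.23 -3.386
v -0.123 -2.032 -3.486
v -1.101 -1.196 -3.665
v -0.694 -0.998 -3.766
v -0.645 -1.728 -3.932
v -0.243 -0.992 -3.657
v 0.109 -1.631 -3.485
v -0.194 -1.722 -3.823
v -0.412 -1.327 -3.93
v -0.204 -0.851 -3.218
v 0.149 -1.49 -3.045
v -0.089 -1.353 -2.672
v -0.307 -0.958 -2.779
v 0.079 -1.18 -3.382
v -1.309 -1.51 -3.395
v -0.956 -2.149 -3.222
v -0.853 -2.042 -3.661
v -1.071 -1.647 -3.768
v -1.269 -1.369 -2.955
v -0.917 -2.008 -2.783
v -0.748 -1.673 -2.51
v -0.966 -1.278 -2.617
v -1.239 -1.82 -3.058
v 1.566 -1.315 2.293
v 1.825 -1.747 2.704
v 1.894 -0.365 3.087
v 2.048 -1.68 2.531
v 2.175 -1.541 2.312
v 2.181 -1.357 2.089
v 2.066 -1.164 1.906
v 1.852 -1.002 1.801
v 1.581 -0.901 1.792
v 1.307 -0.882 1.883
v 1.084 -0.949 2.055
v 0.957 -1.088 2.275
v 0.95 -1.272 2.498
v 1.066 -1.465 2.68
v 1.28 -1.628 2.786
v 1.551 -1.728 2.794
f 2 4 1
f 5 2 1
f 1 4 3
f 3 5 1
f 2 8 4
f 6 2 5
f 6 8 2
f 4 8 3
f 7 5 3
f 3 8 7
f 7 6 5
f 8 6 7
f 10 9 12
f 10 12 11
f 12 9 13
f 12 13 11
f 13 9 14
f 13 14 11
f 14 9 15
f 14 15 11
f 15 9 16
f 15 16 11
f 16 9 17
f 16 17 11
f 17 9 18
f 17 18 11
f 18 9 19
f 18 19 11
f 19 9 20
f 19 20 11
f 20 9 21
f 20 21 11
f 21 9 22
f 21 22 11
f 22 9 23
f 22 23 11
f 23 9 24
f 23 24 11
f 24 9 10
f 24 10 11
f 26 25 28
f 26 28 27
f 28 25 29
f 28 29 27
f 29 25 30
f 29 30 27
f 30 25 31
f 30 31 27
f 31 25 32
f 31 32 27
f 32 25 33
f 32 33 27
f 33 25 34
f 33 34 27
f 34 25 35
f 34 35 27
f 35 25 36
f 35 36 27
f 36 25 37
f 36 37 27
f 37 25 38
f 37 38 27
f 38 25 39
f 38 39 27
f 39 25 40
f 39 40 27
f 40 25 26
f 40 26 27
f 41 78 57
f 78 52 81
f 57 81 46
f 78 81 57
f 41 57 53
f 57 46 58
f 53 58 42
f 57 58 53
f 41 53 62
f 53 42 63
f 62 63 48
f 53 63 62
f 41 62 74
f 62 48 77
f 74 77 51
f 62 77 74
f 41 74 78
f 74 51 82
f 78 82 52
f 74 82 78
f 42 58 69
f 58 46 72
f 69 72 50
f 58 72 69
f 46 81 59
f 81 52 80
f 59 80 45
f 81 80 59
f 52 82 79
f 82 51 75
f 79 75 43
f 82 75 79
f 51 77 76
f 77 48 64
f 76 64 47
f 77 64 76
f 48 63 68
f 63 42 65
f 68 65 49
f 63 65 68
f 44 70 56
f 70 50 71
f 56 71 45
f 70 71 56
f 44 56 54
f 56 45 55
f 54 55 43
f 56 55 54
f 44 54 61
f 54 43 60
f 61 60 47
f 54 60 61
f 44 61 66
f 61 47 67
f 66 67 49
f 61 67 66
f 44 66 70
f 66 49 73
f 70 73 50
f 66 73 70
f 45 71 59
f 71 50 72
f 59 72 46
f 71 72 59
f 43 55 79
f 55 45 80
f 79 80 52
f 55 80 79
f 47 60 76
f 60 43 75
f 76 75 51
f 60 75 76
f 49 67 68
f 67 47 64
f 68 64 48
f 67 64 68
f 50 73 69
f 73 49 65
f 69 65 42
f 73 65 69
f 84 83 86
f 84 86 85
f 86 83 87
f 86 87 85
f 87 83 88
f 87 88 85
f 88 83 89
f 88 89 85
f 89 83 90
f 89 90 85
f 90 83 91
f 90 91 85
f 91 83 92
f 91 92 85
f 92 83 93
f 92 93 85
f 93 83 94
f 93 94 85
f 94 83 95
f 94 95 85
f 95 83 96
f 95 96 85
f 96 83 97
f 96 97 85
f 97 83 98
f 97 98 85
f 98 83 84
f 98 84 85



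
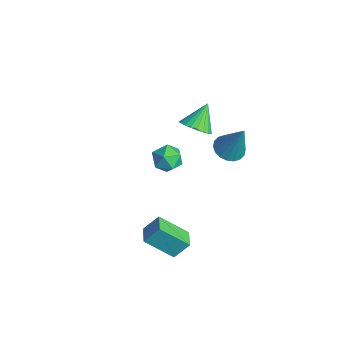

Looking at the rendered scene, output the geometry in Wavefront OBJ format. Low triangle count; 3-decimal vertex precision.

v 1.913 -2.633 -1.078
v 2.077 -1.97 -0.307
v 2.503 -1.497 -2.18
v 2.667 -0.834 -1.409
v 2.753 -2.966 -0.971
v 2.917 -2.303 -0.2
v 3.343 -1.83 -2.073
v 3.507 -1.167 -1.302
v -2.59 1.121 -1.722
v -2.234 0.59 -2.235
v -3.786 0.71 -2.125
v -3.43 0.179 -2.638
v -3.381 0.061 -1.828
v -2.642 0.315 -1.579
v -3.378 0.985 -2.781
v -2.639 1.239 -2.532
v -2.721 0.506 -2.89
v -2.723 -0.065 -2.301
v -3.297 1.365 -2.059
v -3.299 0.794 -1.47
v -1.261 1.233 1.56
v -0.868 0.823 2.109
v -1.759 2.067 2.54
v -0.659 1.037 2.033
v -0.542 1.28 1.885
v -0.535 1.517 1.687
v -0.638 1.71 1.47
v -0.836 1.831 1.267
v -1.098 1.861 1.109
v -1.386 1.795 1.019
v -1.654 1.643 1.011
v -1.863 1.43 1.087
v -1.98 1.186 1.235
v -1.987 0.949 1.432
v -1.884 0.756 1.649
v -1.686 0.635 1.852
v -1.424 0.605 2.011
v -1.136 0.671 2.101
v 0.876 1.872 1.828
v 1.523 2.085 1.538
v 1.544 2.228 3.572
v 1.35 2.365 1.546
v 1.084 2.548 1.611
v 0.777 2.597 1.719
v 0.489 2.503 1.848
v 0.278 2.283 1.974
v 0.186 1.982 2.071
v 0.23 1.659 2.119
v 0.402 1.379 2.111
v 0.668 1.196 2.046
v 0.976 1.147 1.938
v 1.263 1.242 1.809
v 1.474 1.461 1.683
v 1.567 1.762 1.586
f 2 4 1
f 5 2 1
f 1 4 3
f 3 5 1
f 2 8 4
f 6 2 5
f 6 8 2
f 4 8 3
f 7 5 3
f 3 8 7
f 7 6 5
f 8 6 7
f 9 20 14
f 9 14 10
f 9 10 16
f 9 16 19
f 9 19 20
f 10 14 18
f 14 20 13
f 20 19 11
f 19 16 15
f 16 10 17
f 12 18 13
f 12 13 11
f 12 11 15
f 12 15 17
f 12 17 18
f 13 18 14
f 11 13 20
f 15 11 19
f 17 15 16
f 18 17 10
f 22 21 24
f 22 24 23
f 24 21 25
f 24 25 23
f 25 21 26
f 25 26 23
f 26 21 27
f 26 27 23
f 27 21 28
f 27 28 23
f 28 21 29
f 28 29 23
f 29 21 30
f 29 30 23
f 30 21 31
f 30 31 23
f 31 21 32
f 31 32 23
f 32 21 33
f 32 33 23
f 33 21 34
f 33 34 23
f 34 21 35
f 34 35 23
f 35 21 36
f 35 36 23
f 36 21 37
f 36 37 23
f 37 21 38
f 37 38 23
f 38 21 22
f 38 22 23
f 40 39 42
f 40 42 41
f 42 39 43
f 42 43 41
f 43 39 44
f 43 44 41
f 44 39 45
f 44 45 41
f 45 39 46
f 45 46 41
f 46 39 47
f 46 47 41
f 47 39 48
f 47 48 41
f 48 39 49
f 48 49 41
f 49 39 50
f 49 50 41
f 50 39 51
f 50 51 41
f 51 39 52
f 51 52 41
f 52 39 53
f 52 53 41
f 53 39 54
f 53 54 41
f 54 39 40
f 54 40 41



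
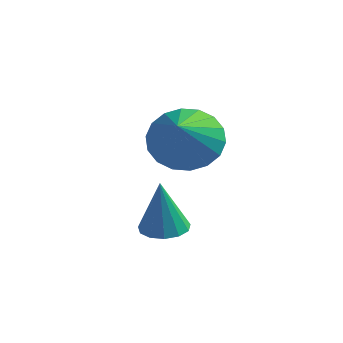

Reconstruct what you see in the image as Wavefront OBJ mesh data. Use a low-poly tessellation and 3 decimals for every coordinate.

v 2.366 -0.341 1.563
v 3.248 -0.226 1.2
v 3.074 -1.859 2.797
v 3.246 0.043 1.532
v 3.07 0.236 1.87
v 2.754 0.315 2.147
v 2.362 0.263 2.309
v 1.971 0.092 2.323
v 1.658 -0.165 2.186
v 1.485 -0.456 1.926
v 1.487 -0.725 1.594
v 1.663 -0.918 1.256
v 1.979 -0.997 0.979
v 2.371 -0.946 0.817
v 2.762 -0.775 0.803
v 3.075 -0.518 0.94
v 2.256 -1.122 -1.107
v 2.595 -1.652 -1.146
v 2.224 -1.258 0.447
v 2.828 -1.386 -1.118
v 2.88 -1.036 -1.087
v 2.733 -0.713 -1.062
v 2.435 -0.521 -1.051
v 2.08 -0.52 -1.058
v 1.781 -0.709 -1.081
v 1.633 -1.03 -1.112
v 1.682 -1.381 -1.141
v 1.914 -1.649 -1.16
v 2.254 -1.75 -1.161
f 2 1 4
f 2 4 3
f 4 1 5
f 4 5 3
f 5 1 6
f 5 6 3
f 6 1 7
f 6 7 3
f 7 1 8
f 7 8 3
f 8 1 9
f 8 9 3
f 9 1 10
f 9 10 3
f 10 1 11
f 10 11 3
f 11 1 12
f 11 12 3
f 12 1 13
f 12 13 3
f 13 1 14
f 13 14 3
f 14 1 15
f 14 15 3
f 15 1 16
f 15 16 3
f 16 1 2
f 16 2 3
f 18 17 20
f 18 20 19
f 20 17 21
f 20 21 19
f 21 17 22
f 21 22 19
f 22 17 23
f 22 23 19
f 23 17 24
f 23 24 19
f 24 17 25
f 24 25 19
f 25 17 26
f 25 26 19
f 26 17 27
f 26 27 19
f 27 17 28
f 27 28 19
f 28 17 29
f 28 29 19
f 29 17 18
f 29 18 19



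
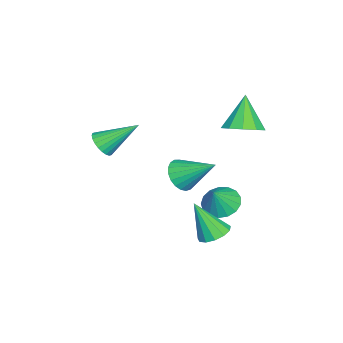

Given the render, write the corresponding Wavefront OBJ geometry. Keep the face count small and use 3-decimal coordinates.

v -2.082 3.195 1.078
v -1.295 3.368 1.582
v -2.998 3.045 2.562
v -1.557 3.882 1.473
v -2.019 4.134 1.213
v -2.505 4.027 0.901
v -2.83 3.603 0.658
v -2.868 3.023 0.575
v -2.607 2.509 0.684
v -2.144 2.257 0.944
v -1.658 2.364 1.256
v -1.334 2.788 1.499
v 1.879 1.702 0.595
v 2.559 1.857 0.224
v 2.101 3.138 1.605
v 2.342 2.021 0.04
v 2.045 2.129 -0.049
v 1.719 2.164 -0.026
v 1.421 2.119 0.104
v 1.201 2.001 0.319
v 1.099 1.832 0.581
v 1.132 1.641 0.846
v 1.294 1.46 1.068
v 1.557 1.321 1.207
v 1.875 1.248 1.241
v 2.194 1.253 1.163
v 2.459 1.336 0.987
v 2.623 1.482 0.743
v 2.658 1.667 0.473
v 3.031 3.357 -1.716
v 3.468 3.86 -1.443
v 3.009 2.523 -0.144
v 3.09 3.991 -1.379
v 2.692 3.92 -1.422
v 2.403 3.671 -1.558
v 2.312 3.323 -1.745
v 2.45 2.985 -1.922
v 2.773 2.765 -2.034
v 3.177 2.734 -2.045
v 3.535 2.9 -1.952
v 3.733 3.212 -1.783
v 3.708 3.57 -1.594
v -0.431 2.727 -2.397
v 0.283 2.806 -2.851
v 0.231 2.573 -1.383
v 0.197 3.187 -2.737
v -0.033 3.463 -2.545
v -0.354 3.57 -2.32
v -0.693 3.483 -2.111
v -0.971 3.224 -1.968
v -1.126 2.85 -1.924
v -1.122 2.448 -1.987
v -0.959 2.11 -2.145
v -0.676 1.913 -2.36
v -0.336 1.903 -2.583
v -0.018 2.081 -2.764
v 0.205 2.407 -2.861
v 1.702 -1.61 1.69
v 2.065 -1.878 2.172
v 1.278 -0.21 2.79
v 2.24 -1.731 2.053
v 2.333 -1.566 1.879
v 2.33 -1.408 1.676
v 2.232 -1.28 1.475
v 2.053 -1.203 1.307
v 1.82 -1.187 1.197
v 1.57 -1.236 1.163
v 1.339 -1.342 1.209
v 1.164 -1.489 1.328
v 1.071 -1.654 1.502
v 1.074 -1.812 1.705
v 1.173 -1.94 1.906
v 1.352 -2.017 2.074
v 1.585 -2.033 2.183
v 1.835 -1.984 2.218
f 2 1 4
f 2 4 3
f 4 1 5
f 4 5 3
f 5 1 6
f 5 6 3
f 6 1 7
f 6 7 3
f 7 1 8
f 7 8 3
f 8 1 9
f 8 9 3
f 9 1 10
f 9 10 3
f 10 1 11
f 10 11 3
f 11 1 12
f 11 12 3
f 12 1 2
f 12 2 3
f 14 13 16
f 14 16 15
f 16 13 17
f 16 17 15
f 17 13 18
f 17 18 15
f 18 13 19
f 18 19 15
f 19 13 20
f 19 20 15
f 20 13 21
f 20 21 15
f 21 13 22
f 21 22 15
f 22 13 23
f 22 23 15
f 23 13 24
f 23 24 15
f 24 13 25
f 24 25 15
f 25 13 26
f 25 26 15
f 26 13 27
f 26 27 15
f 27 13 28
f 27 28 15
f 28 13 29
f 28 29 15
f 29 13 14
f 29 14 15
f 31 30 33
f 31 33 32
f 33 30 34
f 33 34 32
f 34 30 35
f 34 35 32
f 35 30 36
f 35 36 32
f 36 30 37
f 36 37 32
f 37 30 38
f 37 38 32
f 38 30 39
f 38 39 32
f 39 30 40
f 39 40 32
f 40 30 41
f 40 41 32
f 41 30 42
f 41 42 32
f 42 30 31
f 42 31 32
f 44 43 46
f 44 46 45
f 46 43 47
f 46 47 45
f 47 43 48
f 47 48 45
f 48 43 49
f 48 49 45
f 49 43 50
f 49 50 45
f 50 43 51
f 50 51 45
f 51 43 52
f 51 52 45
f 52 43 53
f 52 53 45
f 53 43 54
f 53 54 45
f 54 43 55
f 54 55 45
f 55 43 56
f 55 56 45
f 56 43 57
f 56 57 45
f 57 43 44
f 57 44 45
f 59 58 61
f 59 61 60
f 61 58 62
f 61 62 60
f 62 58 63
f 62 63 60
f 63 58 64
f 63 64 60
f 64 58 65
f 64 65 60
f 65 58 66
f 65 66 60
f 66 58 67
f 66 67 60
f 67 58 68
f 67 68 60
f 68 58 69
f 68 69 60
f 69 58 70
f 69 70 60
f 70 58 71
f 70 71 60
f 71 58 72
f 71 72 60
f 72 58 73
f 72 73 60
f 73 58 74
f 73 74 60
f 74 58 75
f 74 75 60
f 75 58 59
f 75 59 60



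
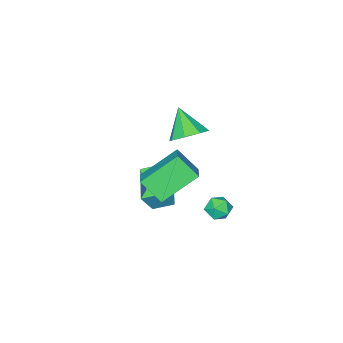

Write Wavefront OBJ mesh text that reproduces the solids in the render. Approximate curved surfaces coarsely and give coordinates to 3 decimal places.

v -4.376 1.448 -2.984
v -3.92 1.44 -3.521
v -3.7 0.74 -2.399
v -3.244 0.732 -2.936
v -3.328 1.318 -2.554
v -3.746 1.755 -2.915
v -3.874 0.425 -3.005
v -4.292 0.862 -3.366
v -3.609 0.808 -3.533
v -3.272 1.36 -3.255
v -4.348 0.82 -2.665
v -4.011 1.372 -2.387
v -4.136 -1.945 -0.92
v -3.231 -0.949 -0.258
v -4.5 -0.947 -1.923
v -3.595 0.048 -1.26
v -2.485 -2.608 -2.18
v -1.58 -1.613 -1.517
v -2.849 -1.611 -3.182
v -1.944 -0.615 -2.52
v -4.089 -3.62 -4.123
v -4.739 -2.852 -3.678
v -2.908 -2.28 -4.708
v -3.558 -1.512 -4.263
v -3.462 -3.708 -3.057
v -4.112 -2.94 -2.612
v -2.281 -2.368 -3.642
v -2.931 -1.6 -3.197
v -3.276 -0.257 1.575
v -2.616 0.151 2.089
v -3.564 -1.263 2.745
v -3.257 0.446 2.184
v -3.909 0.329 1.923
v -4.19 -0.131 1.458
v -3.935 -0.665 1.061
v -3.294 -0.959 0.966
v -2.643 -0.843 1.227
v -2.362 -0.383 1.692
f 1 12 6
f 1 6 2
f 1 2 8
f 1 8 11
f 1 11 12
f 2 6 10
f 6 12 5
f 12 11 3
f 11 8 7
f 8 2 9
f 4 10 5
f 4 5 3
f 4 3 7
f 4 7 9
f 4 9 10
f 5 10 6
f 3 5 12
f 7 3 11
f 9 7 8
f 10 9 2
f 14 16 13
f 17 14 13
f 13 16 15
f 15 17 13
f 14 20 16
f 18 14 17
f 18 20 14
f 16 20 15
f 19 17 15
f 15 20 19
f 19 18 17
f 20 18 19
f 22 24 21
f 25 22 21
f 21 24 23
f 23 25 21
f 22 28 24
f 26 22 25
f 26 28 22
f 24 28 23
f 27 25 23
f 23 28 27
f 27 26 25
f 28 26 27
f 30 29 32
f 30 32 31
f 32 29 33
f 32 33 31
f 33 29 34
f 33 34 31
f 34 29 35
f 34 35 31
f 35 29 36
f 35 36 31
f 36 29 37
f 36 37 31
f 37 29 38
f 37 38 31
f 38 29 30
f 38 30 31

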